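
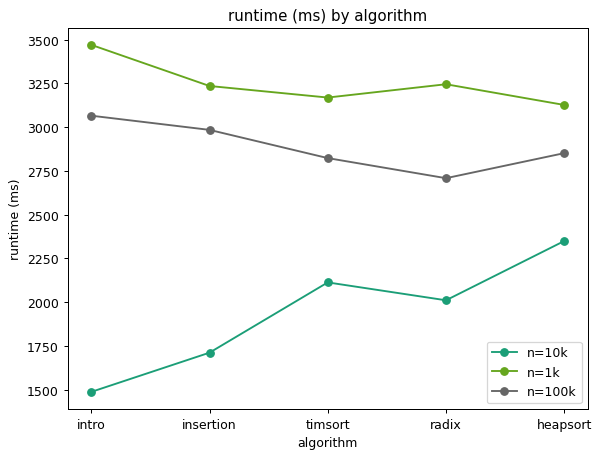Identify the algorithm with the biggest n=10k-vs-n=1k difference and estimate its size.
intro: n=10k ≈ 1400, n=1k ≈ 3400 → gap ≈ 2000. Next-largest (insertion) is only ≈ 1400.

intro, ≈ 2000 ms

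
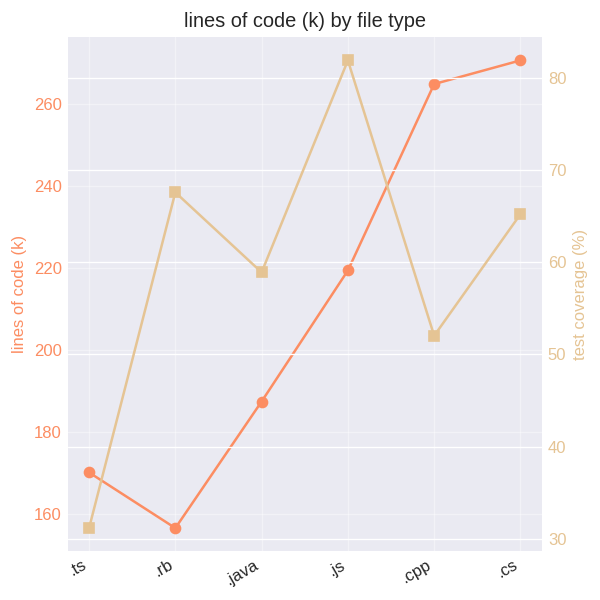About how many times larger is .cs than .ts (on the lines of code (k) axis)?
.cs ≈ 270, .ts ≈ 170; 270/170 ≈ 1.59.

≈ 1.59×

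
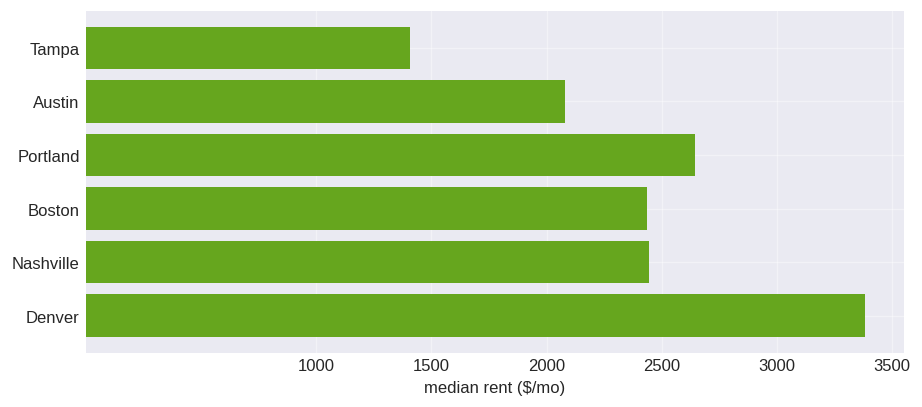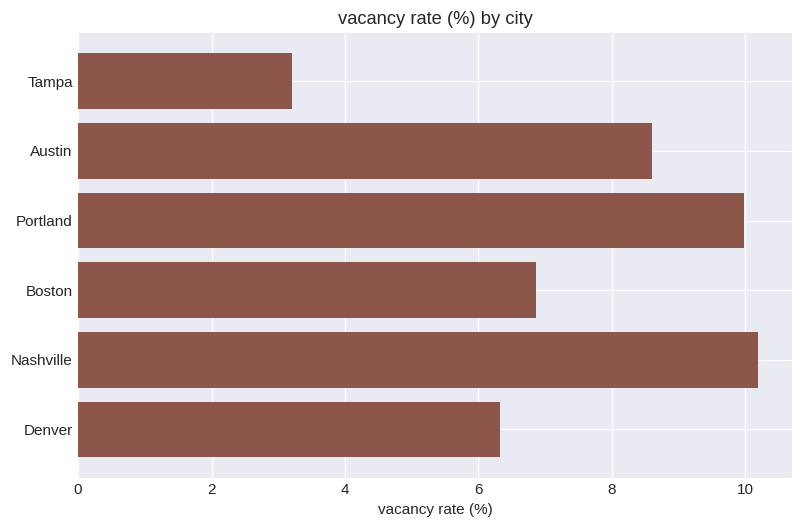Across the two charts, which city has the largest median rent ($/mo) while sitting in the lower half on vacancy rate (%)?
Chart 2 median vacancy rate (%) ≈ 8; below-median cities: Tampa, Boston, Denver. Among those, Denver has the highest median rent ($/mo) (≈ 3500).

Denver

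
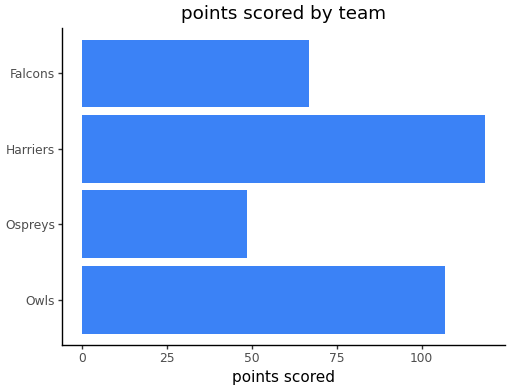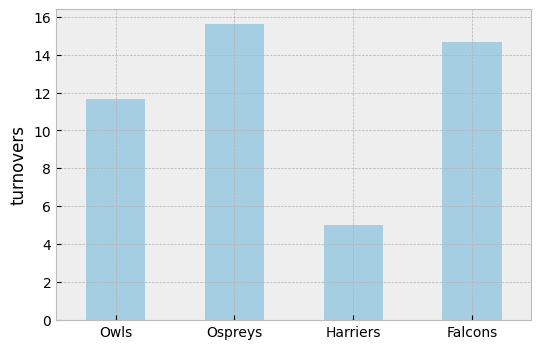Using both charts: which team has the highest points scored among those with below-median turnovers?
Chart 2 median turnovers ≈ 14; below-median teams: Owls, Harriers. Among those, Harriers has the highest points scored (≈ 120).

Harriers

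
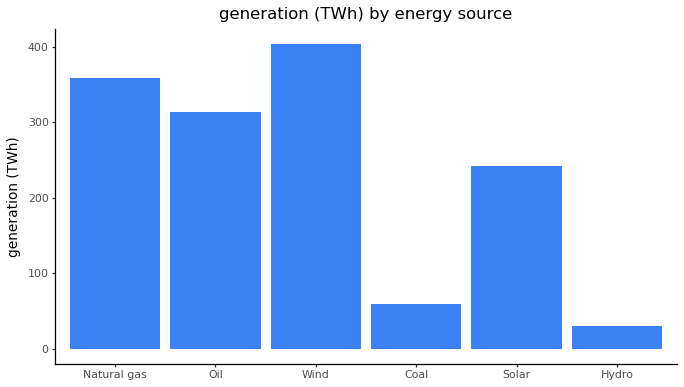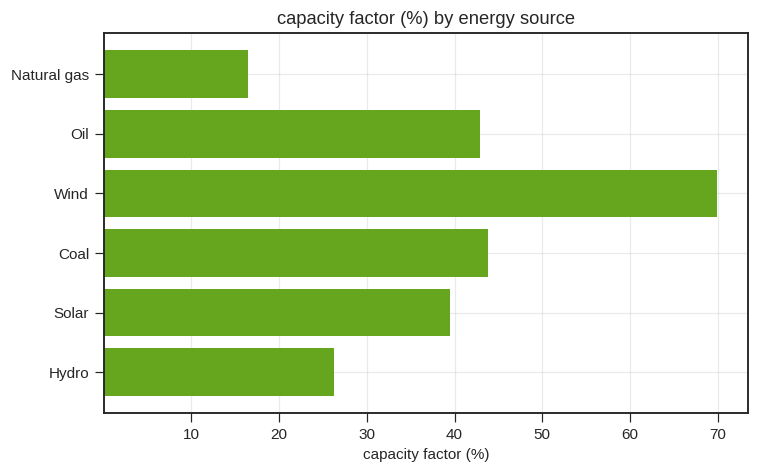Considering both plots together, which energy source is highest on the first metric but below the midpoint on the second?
Natural gas

Chart 2 median capacity factor (%) ≈ 40; below-median energy sources: Natural gas, Solar, Hydro. Among those, Natural gas has the highest generation (TWh) (≈ 350).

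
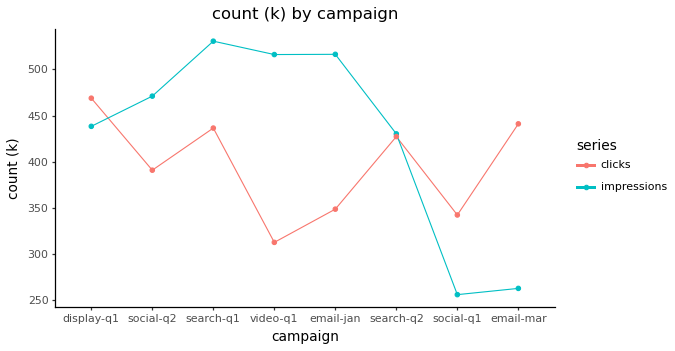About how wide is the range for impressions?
≈ 275

Max search-q1 ≈ 525, min social-q1 ≈ 250; range ≈ 275.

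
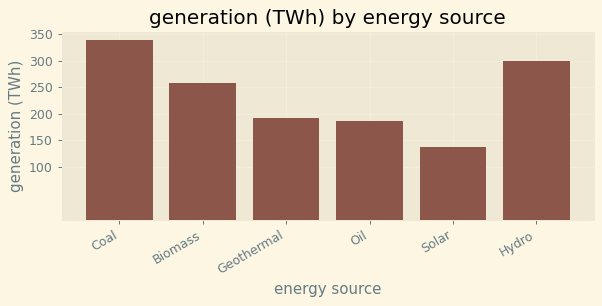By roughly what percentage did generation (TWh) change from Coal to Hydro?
Coal ≈ 350, Hydro ≈ 300; (300 − 350) / 350 ≈ -14.3%.

≈ -14.3%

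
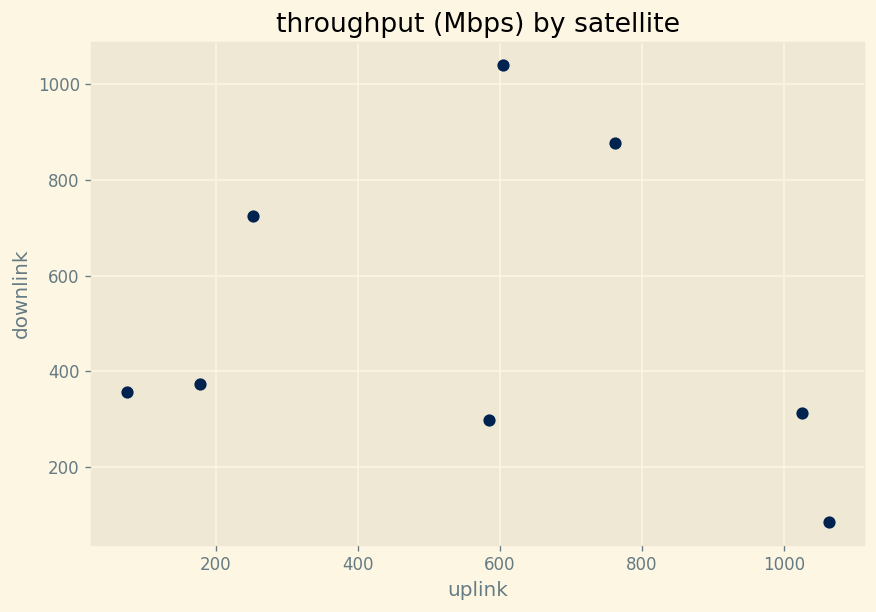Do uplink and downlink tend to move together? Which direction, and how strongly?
no clear correlation

Points are roughly uncorrelated; weak (|r| ≈ 0.2).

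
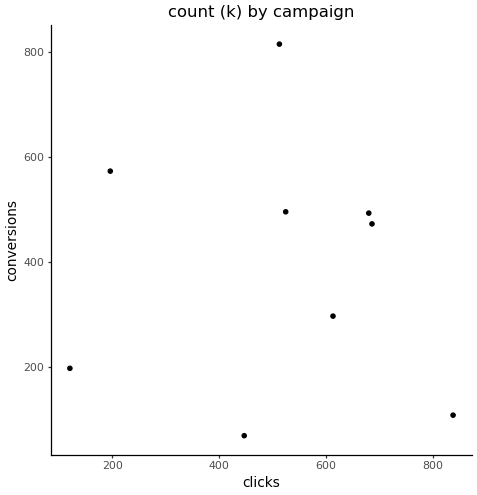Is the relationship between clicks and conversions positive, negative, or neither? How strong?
Points are roughly uncorrelated; weak (|r| ≈ 0.1).

no clear correlation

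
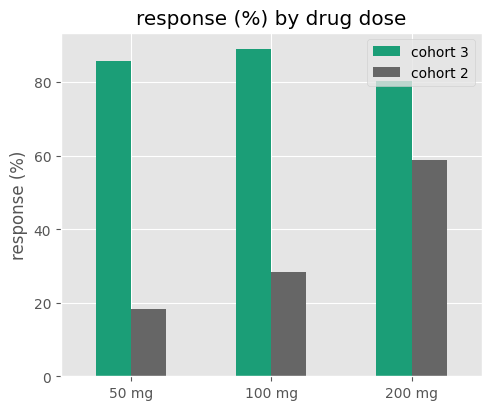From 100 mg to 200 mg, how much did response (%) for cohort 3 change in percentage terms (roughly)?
≈ -11.1%

100 mg ≈ 90, 200 mg ≈ 80; (80 − 90) / 90 ≈ -11.1%.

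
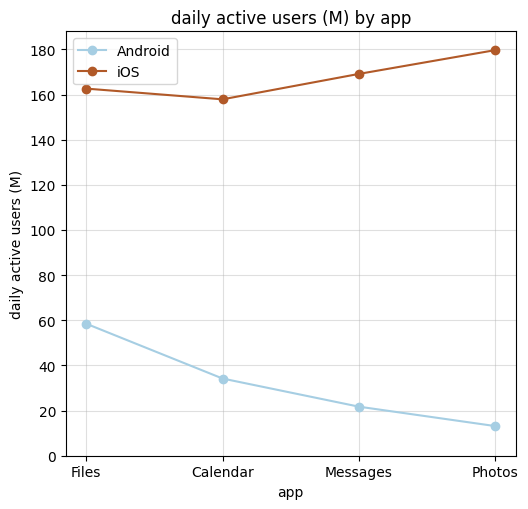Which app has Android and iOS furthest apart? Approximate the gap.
Photos: Android ≈ 20, iOS ≈ 180 → gap ≈ 160. Next-largest (Messages) is only ≈ 140.

Photos, ≈ 160 M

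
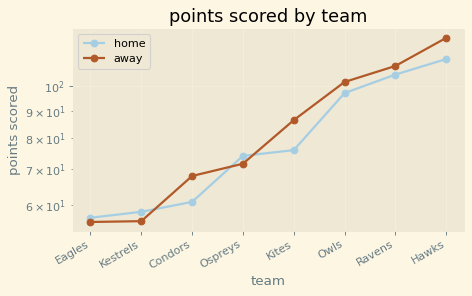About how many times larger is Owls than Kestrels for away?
Owls ≈ 100, Kestrels ≈ 60; 100/60 ≈ 1.67.

≈ 1.67×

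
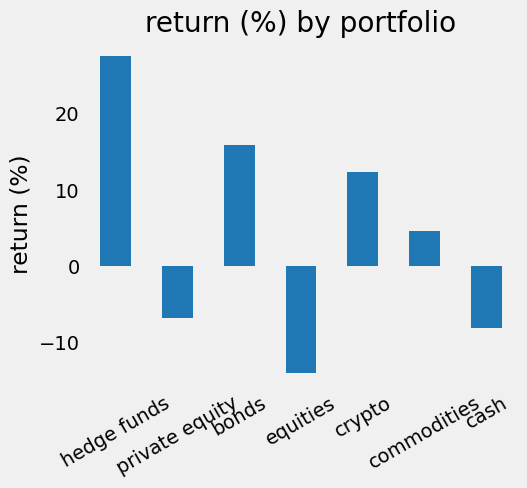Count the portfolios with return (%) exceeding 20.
1

Above 20: hedge funds.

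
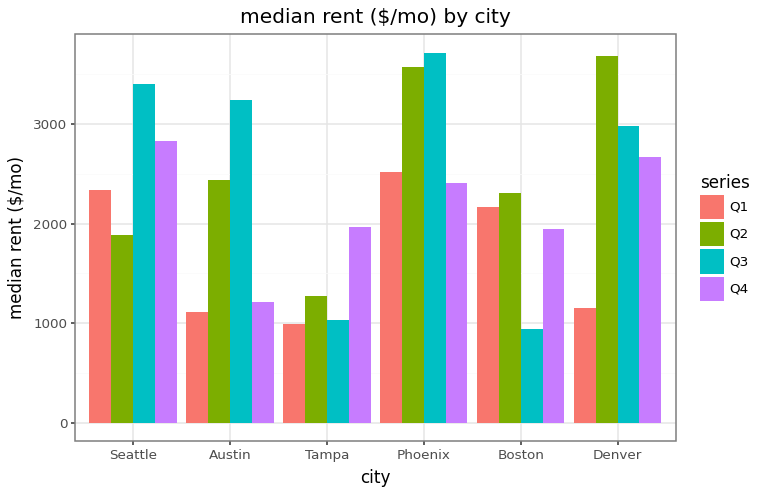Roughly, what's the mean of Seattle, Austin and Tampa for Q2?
(2000 + 2500 + 1500) / 3 ≈ 2000.

≈ 2000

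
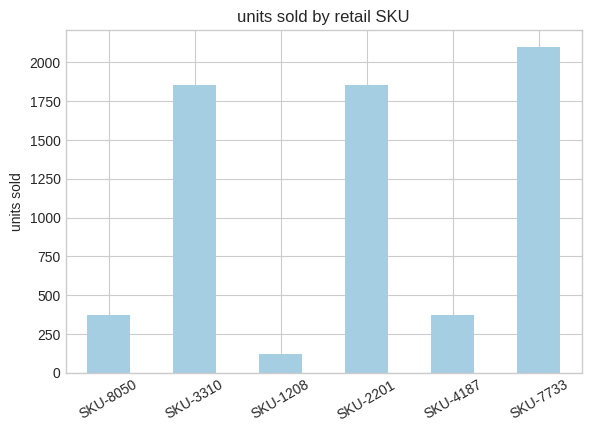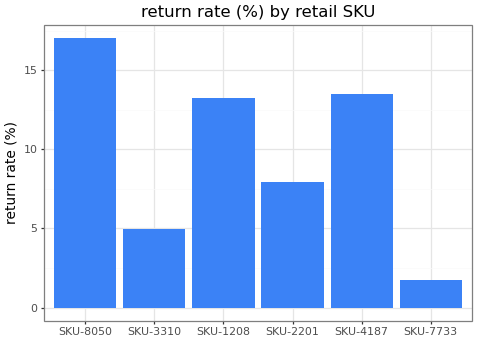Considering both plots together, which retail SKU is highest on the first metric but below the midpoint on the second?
SKU-7733

Chart 2 median return rate (%) ≈ 10; below-median retail SKUs: SKU-3310, SKU-2201, SKU-7733. Among those, SKU-7733 has the highest units sold (≈ 2200).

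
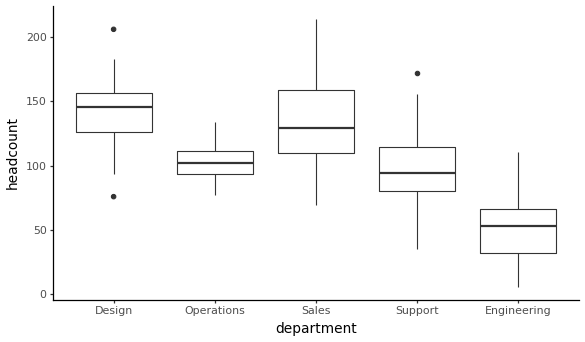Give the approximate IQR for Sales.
Q3 ≈ 160, Q1 ≈ 110; IQR ≈ 50.

≈ 50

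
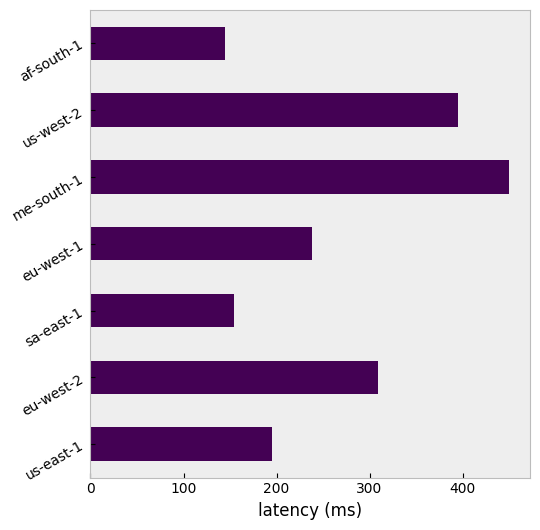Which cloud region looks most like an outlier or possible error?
me-south-1 ≈ 450; the rest sit between ≈ 150 and ≈ 400.

me-south-1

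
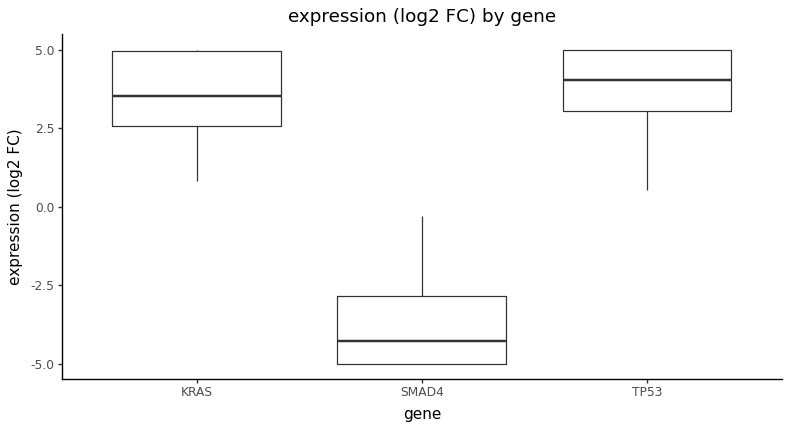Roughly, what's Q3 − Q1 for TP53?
Q3 ≈ 5, Q1 ≈ 3; IQR ≈ 2.

≈ 2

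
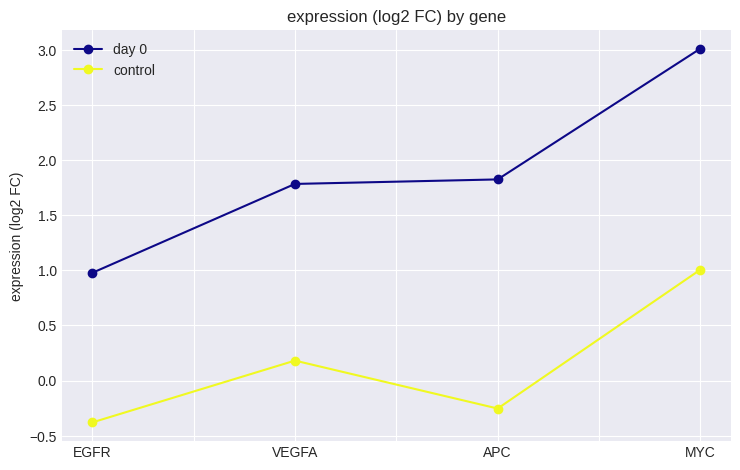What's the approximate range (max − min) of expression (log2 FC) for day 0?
Max MYC ≈ 3.0, min EGFR ≈ 1.0; range ≈ 2.0.

≈ 2.0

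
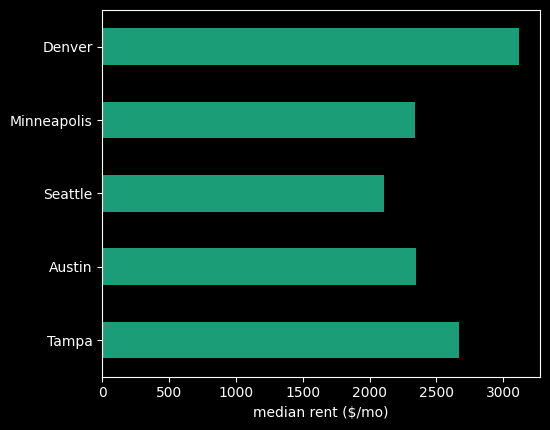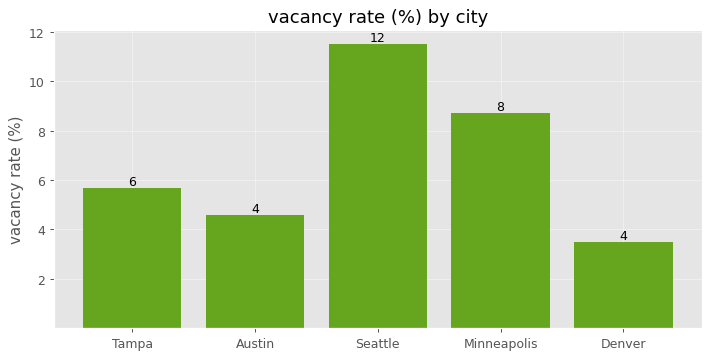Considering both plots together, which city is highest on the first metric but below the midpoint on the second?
Chart 2 median vacancy rate (%) ≈ 6; below-median cities: Austin, Denver. Among those, Denver has the highest median rent ($/mo) (≈ 3000).

Denver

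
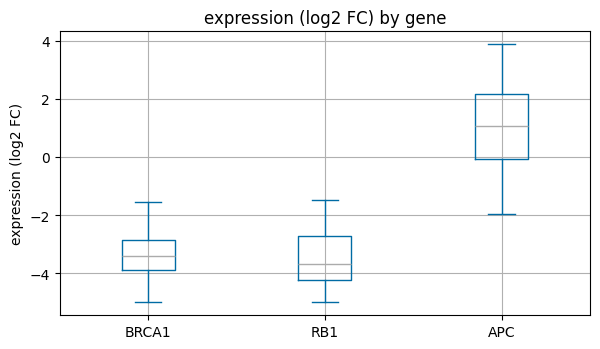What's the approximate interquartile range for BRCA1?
≈ 1.0

Q3 ≈ -3.0, Q1 ≈ -4.0; IQR ≈ 1.0.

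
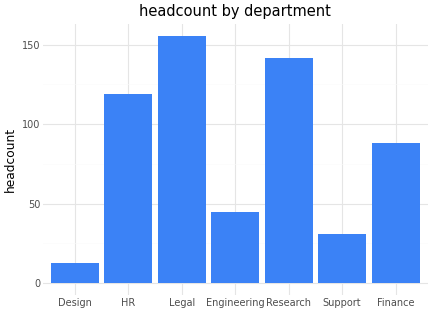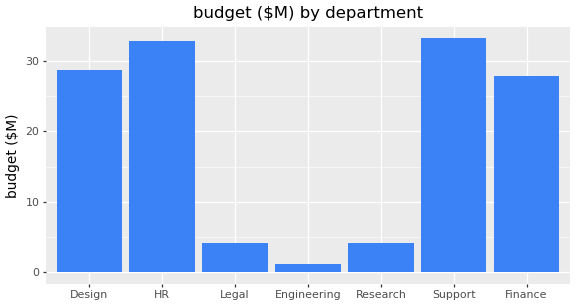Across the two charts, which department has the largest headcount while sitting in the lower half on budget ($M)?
Legal

Chart 2 median budget ($M) ≈ 30; below-median departments: Legal, Engineering, Research. Among those, Legal has the highest headcount (≈ 160).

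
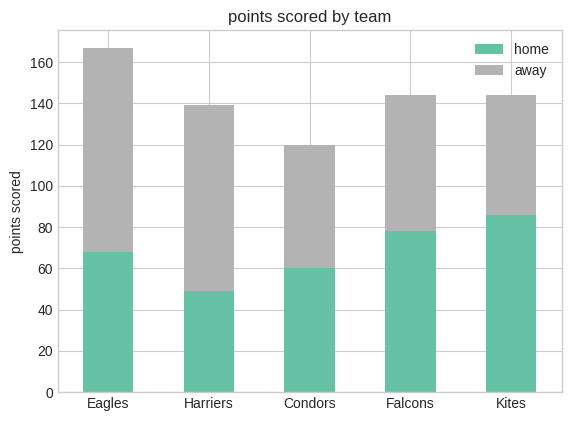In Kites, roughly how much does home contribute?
home top ≈ 80, bottom ≈ 0; segment ≈ 80.

≈ 80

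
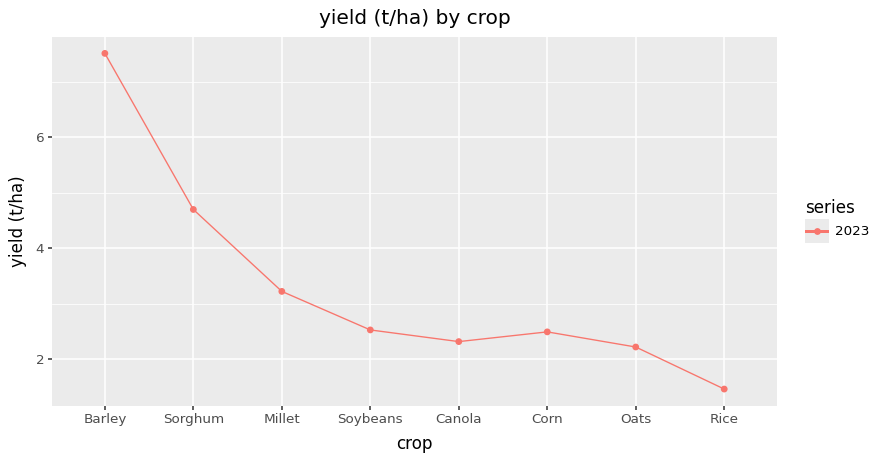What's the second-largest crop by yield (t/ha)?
Sorghum

Top 3: Barley ≈ 8, Sorghum ≈ 5, Millet ≈ 3.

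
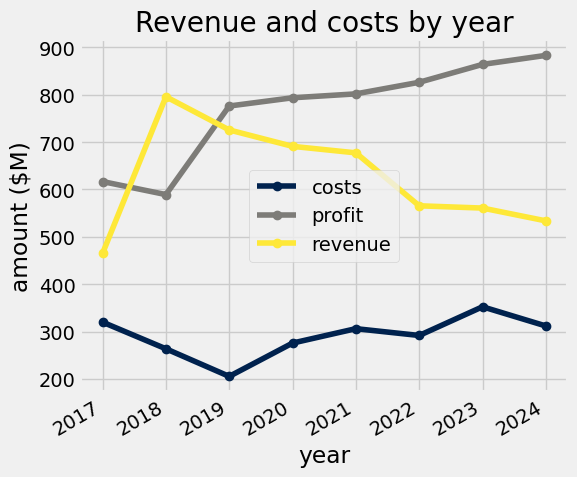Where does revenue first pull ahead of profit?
2018

2017: revenue ≈ 500 vs profit ≈ 600 (not yet); 2018: revenue ≈ 800 vs profit ≈ 600 (first crossover).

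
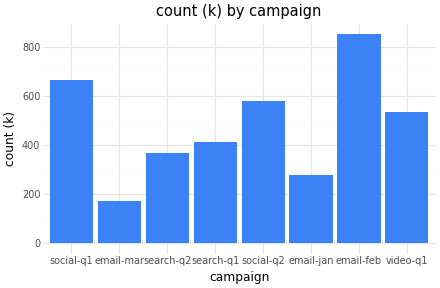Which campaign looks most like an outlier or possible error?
email-feb ≈ 800; the rest sit between ≈ 200 and ≈ 700.

email-feb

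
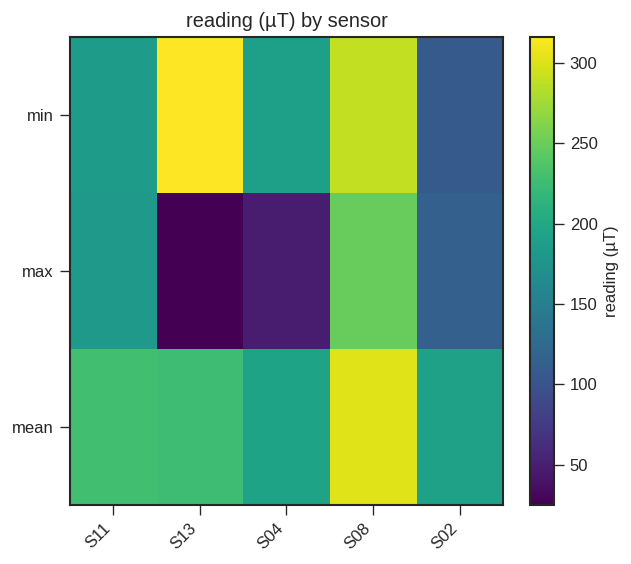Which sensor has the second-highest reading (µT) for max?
S11

Top 3 for max: S08 ≈ 250, S11 ≈ 175, S02 ≈ 125.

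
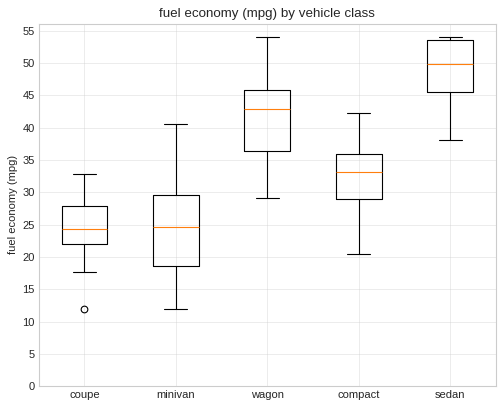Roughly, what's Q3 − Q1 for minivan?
Q3 ≈ 30, Q1 ≈ 20; IQR ≈ 10.

≈ 10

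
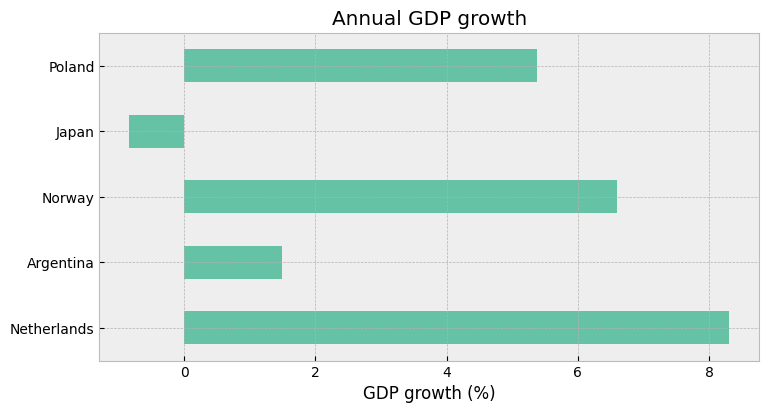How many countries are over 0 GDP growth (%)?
Above 0: Netherlands, Argentina, Norway, Poland.

4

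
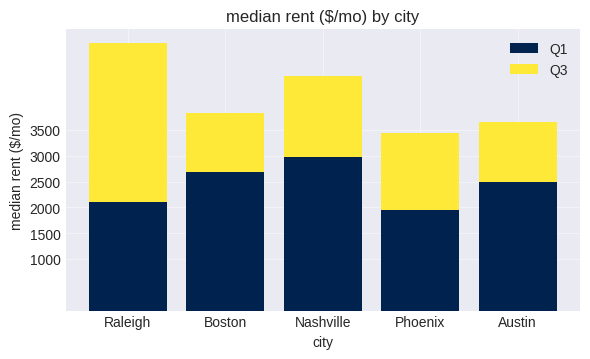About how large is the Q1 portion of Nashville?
Q1 top ≈ 3000, bottom ≈ 0; segment ≈ 3000.

≈ 3000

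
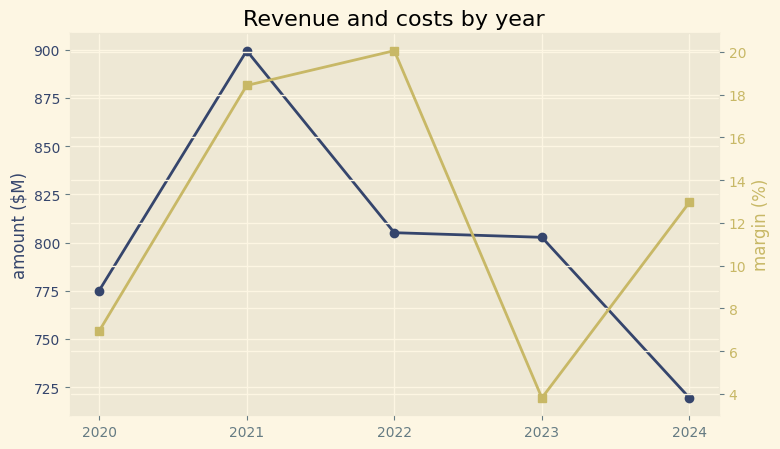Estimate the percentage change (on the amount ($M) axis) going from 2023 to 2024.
≈ -10%

2023 ≈ 800, 2024 ≈ 720; (720 − 800) / 800 ≈ -10%.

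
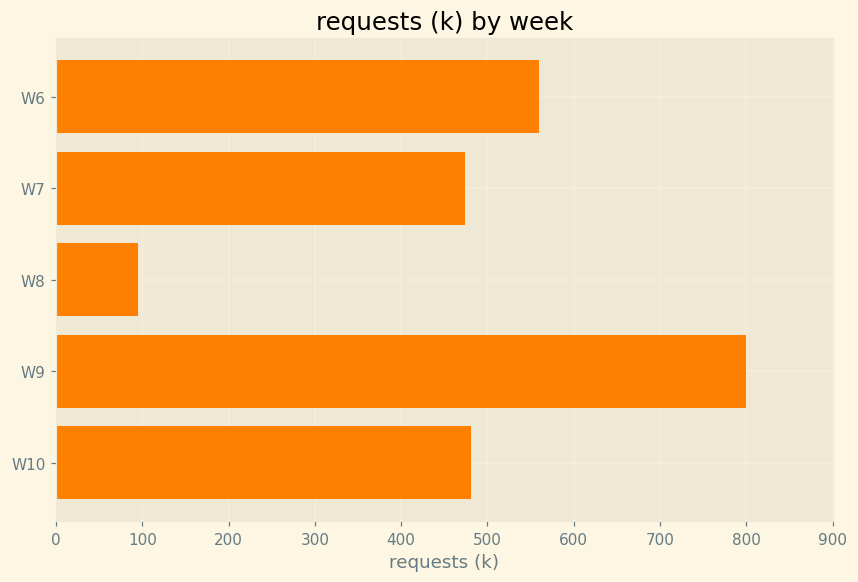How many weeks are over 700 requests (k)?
1

Above 700: W9.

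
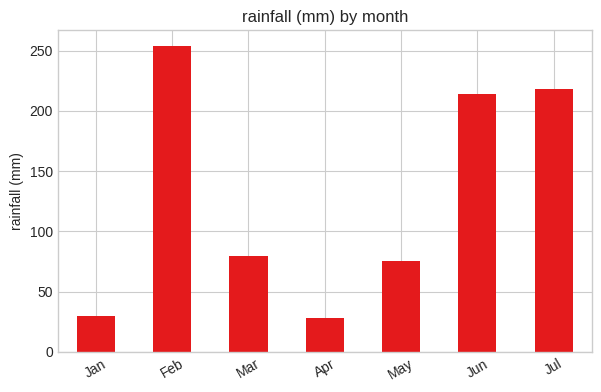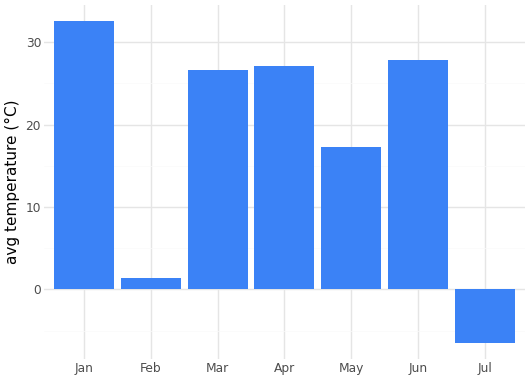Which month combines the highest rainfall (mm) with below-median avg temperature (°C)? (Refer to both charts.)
Chart 2 median avg temperature (°C) ≈ 25; below-median months: Feb, May, Jul. Among those, Feb has the highest rainfall (mm) (≈ 250).

Feb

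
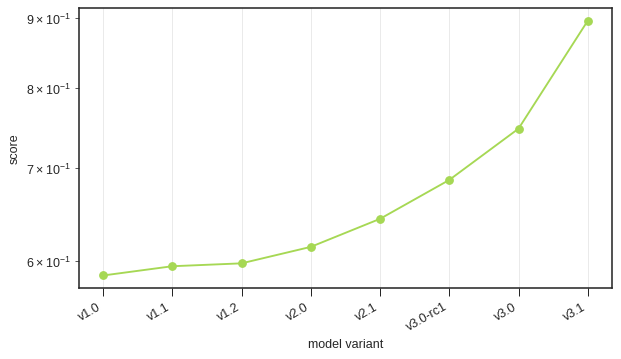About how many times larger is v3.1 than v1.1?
≈ 1.5×

v3.1 ≈ 0.90, v1.1 ≈ 0.60; 0.90/0.60 ≈ 1.5.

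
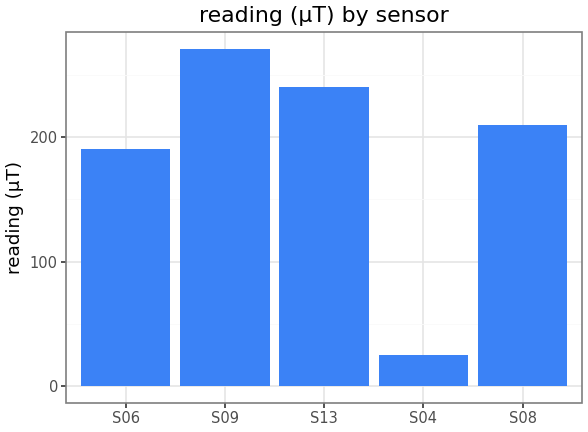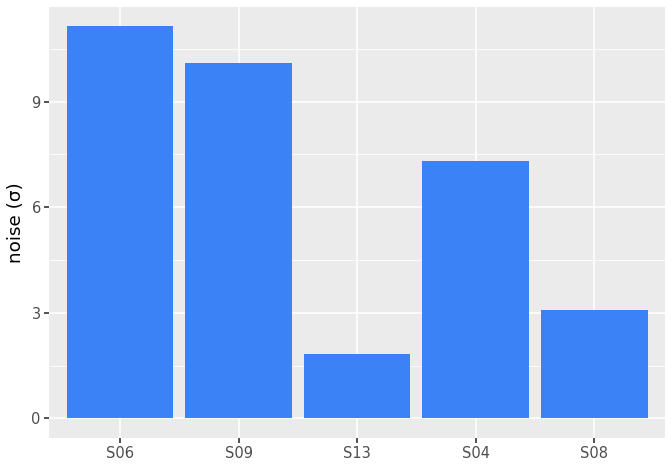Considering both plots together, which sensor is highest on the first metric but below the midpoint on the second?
S13

Chart 2 median noise (σ) ≈ 8; below-median sensors: S13, S08. Among those, S13 has the highest reading (µT) (≈ 250).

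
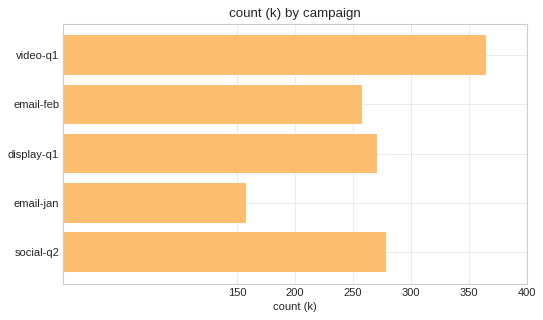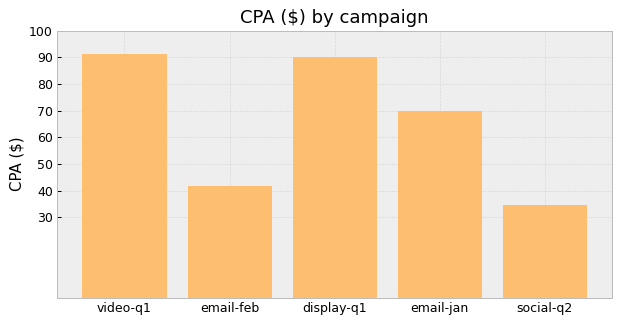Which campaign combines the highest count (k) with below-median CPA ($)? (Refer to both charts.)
Chart 2 median CPA ($) ≈ 70; below-median campaigns: email-feb, social-q2. Among those, social-q2 has the highest count (k) (≈ 300).

social-q2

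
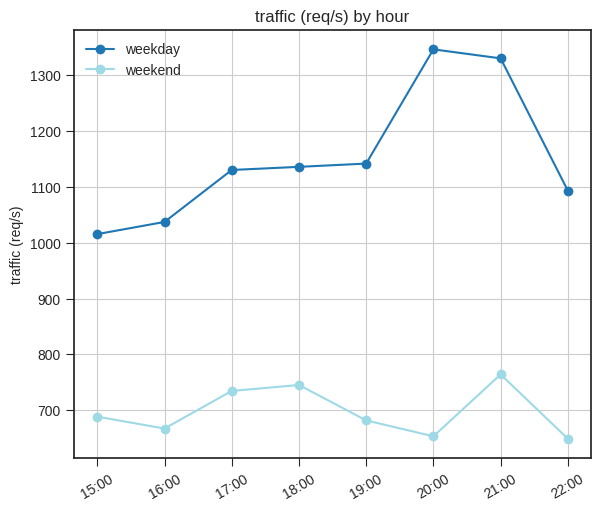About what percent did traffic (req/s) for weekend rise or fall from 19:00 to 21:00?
≈ +14.3%

19:00 ≈ 700, 21:00 ≈ 800; (800 − 700) / 700 ≈ +14.3%.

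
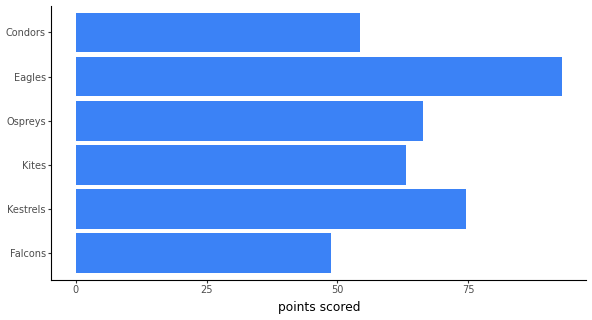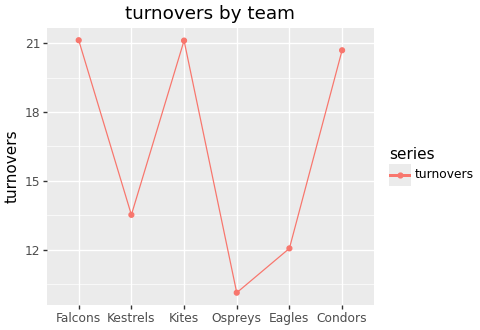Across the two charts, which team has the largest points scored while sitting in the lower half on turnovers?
Chart 2 median turnovers ≈ 18; below-median teams: Kestrels, Ospreys, Eagles. Among those, Eagles has the highest points scored (≈ 90).

Eagles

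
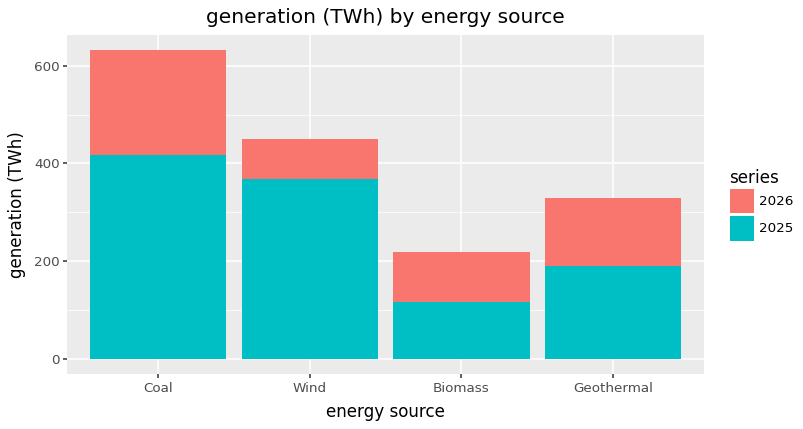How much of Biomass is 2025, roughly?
≈ 100

2025 top ≈ 100, bottom ≈ 0; segment ≈ 100.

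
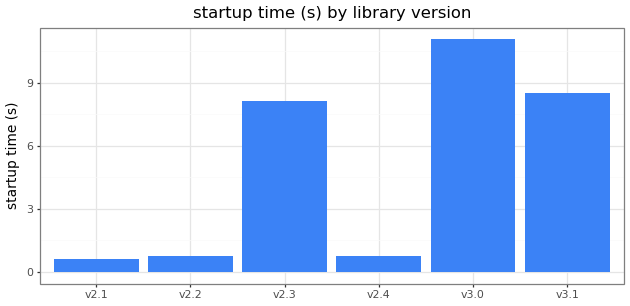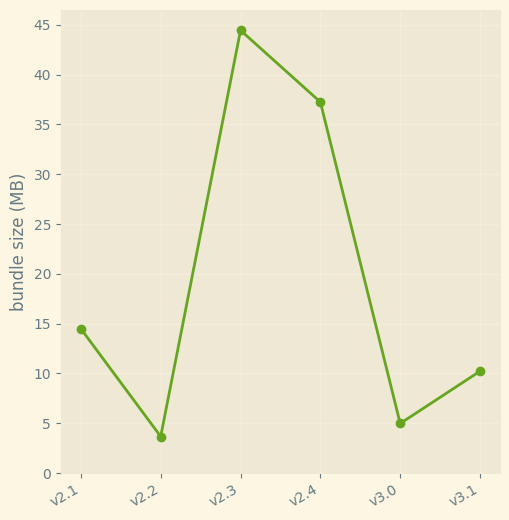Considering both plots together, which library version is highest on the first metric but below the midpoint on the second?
v3.0

Chart 2 median bundle size (MB) ≈ 10; below-median library versions: v2.2, v3.0, v3.1. Among those, v3.0 has the highest startup time (s) (≈ 12).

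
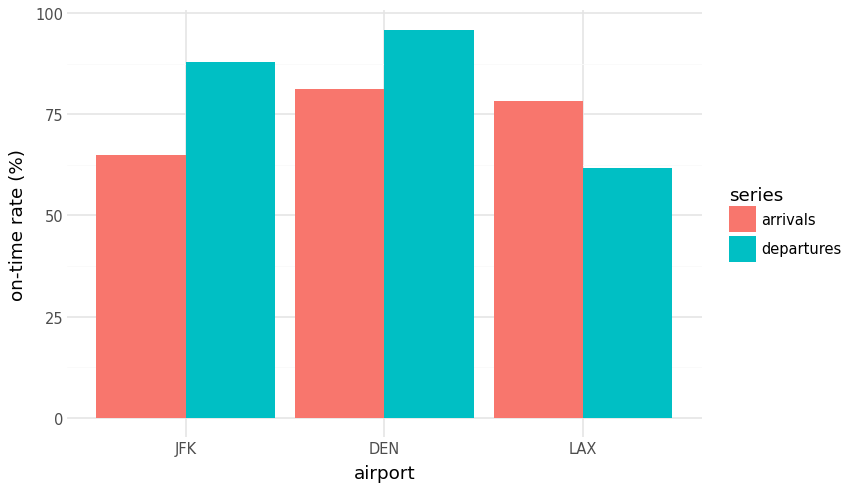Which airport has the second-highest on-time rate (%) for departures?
JFK

Top 3 for departures: DEN ≈ 100, JFK ≈ 90, LAX ≈ 60.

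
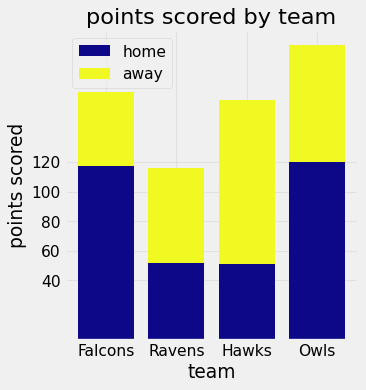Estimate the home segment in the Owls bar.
home top ≈ 120, bottom ≈ 0; segment ≈ 120.

≈ 120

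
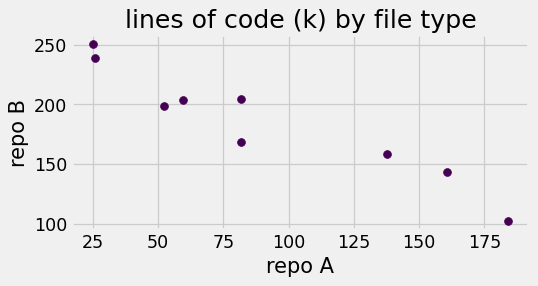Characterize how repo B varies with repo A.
negative, strong

Points are negatively correlated; strong (|r| ≈ 1.0).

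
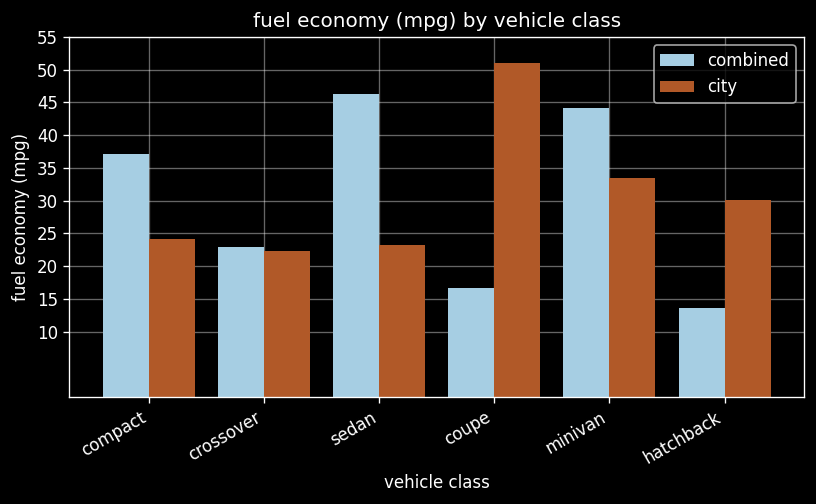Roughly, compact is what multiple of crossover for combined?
compact ≈ 35, crossover ≈ 25; 35/25 ≈ 1.4.

≈ 1.4×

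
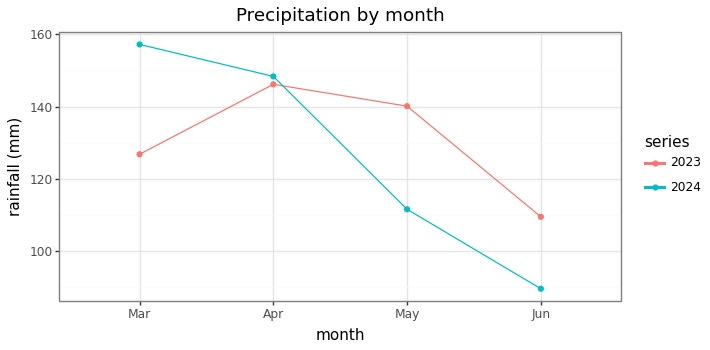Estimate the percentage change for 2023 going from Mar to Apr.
Mar ≈ 130, Apr ≈ 150; (150 − 130) / 130 ≈ +15.4%.

≈ +15.4%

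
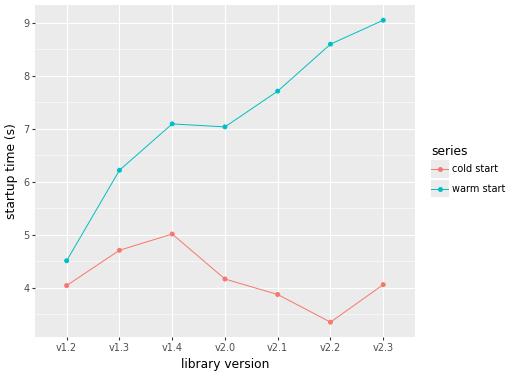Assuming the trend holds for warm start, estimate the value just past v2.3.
Last three: 7.5, 8.5, 9.0 → slope ≈ 0.75/step → next ≈ 9.75.

≈ 9.75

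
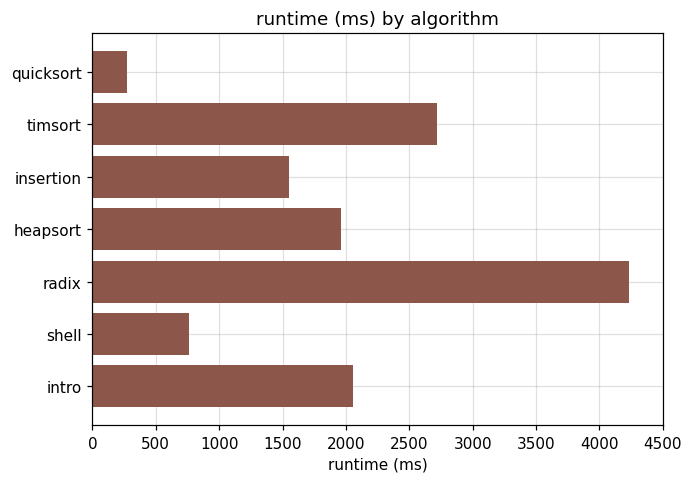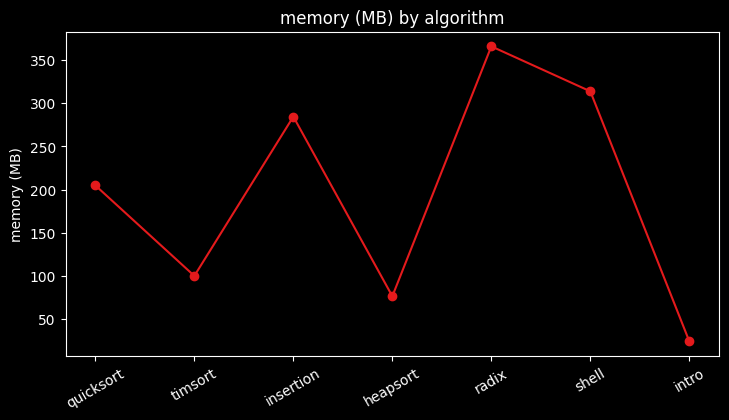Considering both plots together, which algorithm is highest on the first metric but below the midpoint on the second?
timsort

Chart 2 median memory (MB) ≈ 200; below-median algorithms: timsort, heapsort, intro. Among those, timsort has the highest runtime (ms) (≈ 2500).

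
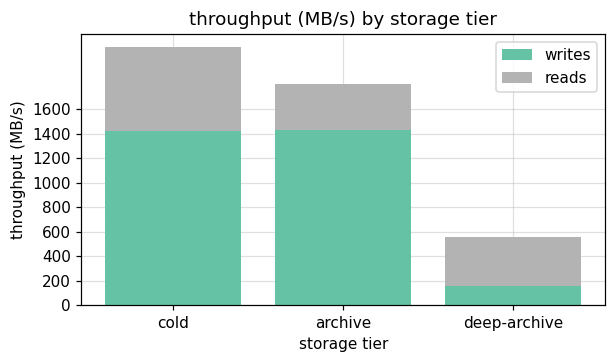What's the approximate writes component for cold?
≈ 1400

writes top ≈ 1400, bottom ≈ 0; segment ≈ 1400.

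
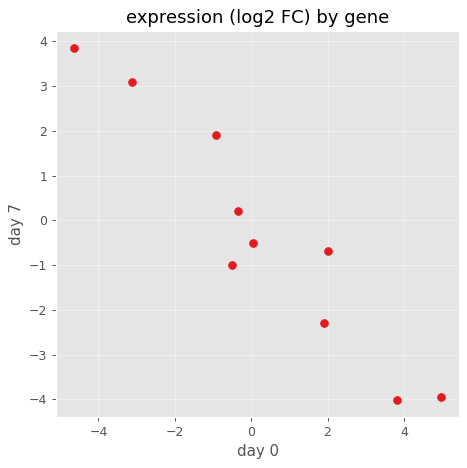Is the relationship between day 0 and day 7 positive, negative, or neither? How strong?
Points are negatively correlated; strong (|r| ≈ 1.0).

negative, strong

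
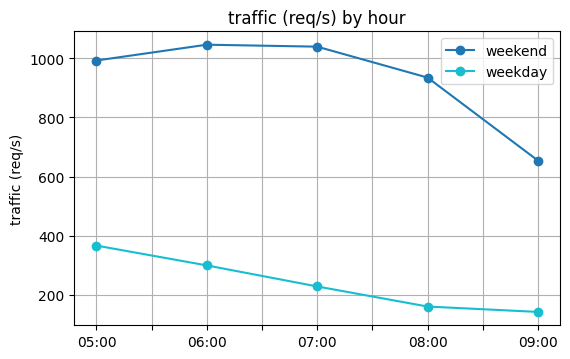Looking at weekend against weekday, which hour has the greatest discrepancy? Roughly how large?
07:00, ≈ 800 req/s

07:00: weekend ≈ 1000, weekday ≈ 200 → gap ≈ 800. Next-largest (08:00) is only ≈ 700.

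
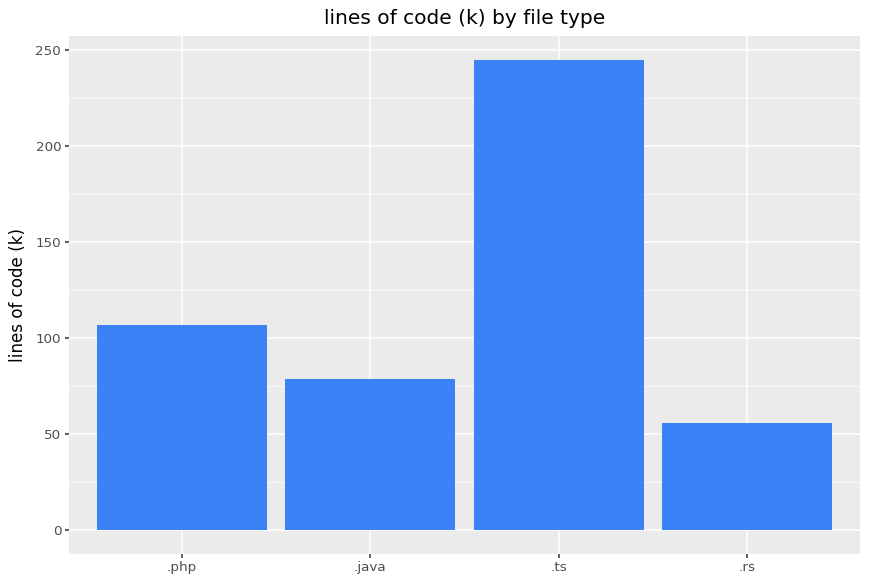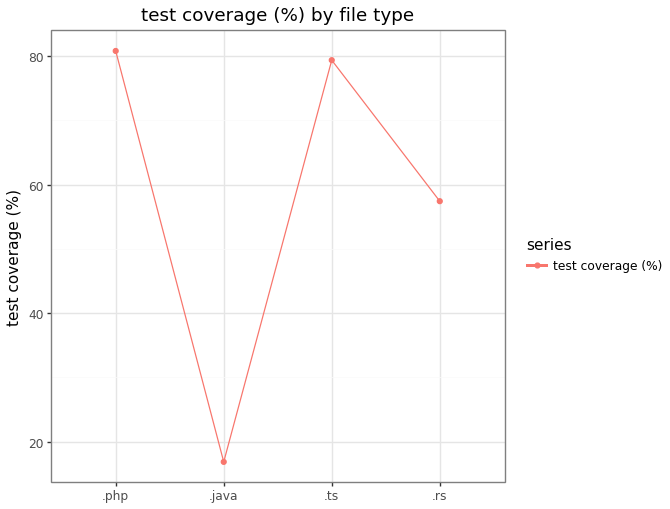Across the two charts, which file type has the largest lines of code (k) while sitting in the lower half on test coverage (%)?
Chart 2 median test coverage (%) ≈ 70; below-median file types: .java, .rs. Among those, .java has the highest lines of code (k) (≈ 75).

.java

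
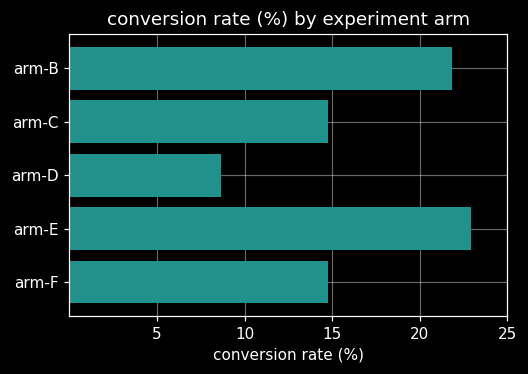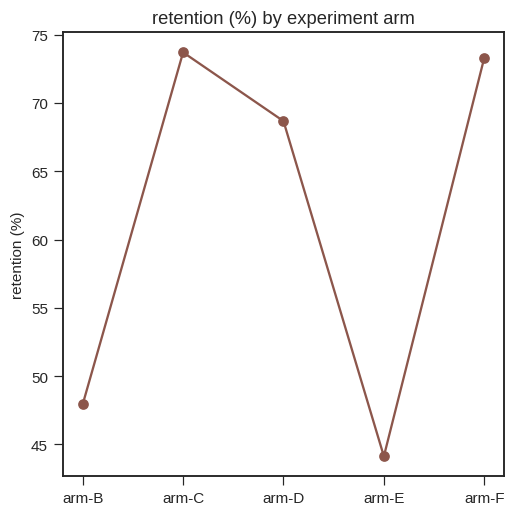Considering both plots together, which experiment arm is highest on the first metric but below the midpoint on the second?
arm-E

Chart 2 median retention (%) ≈ 70; below-median experiment arms: arm-B, arm-E. Among those, arm-E has the highest conversion rate (%) (≈ 25).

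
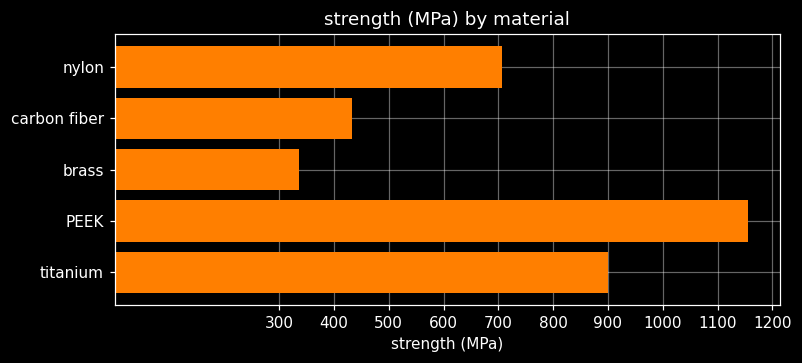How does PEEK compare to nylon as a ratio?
≈ 1.71×

PEEK ≈ 1200, nylon ≈ 700; 1200/700 ≈ 1.71.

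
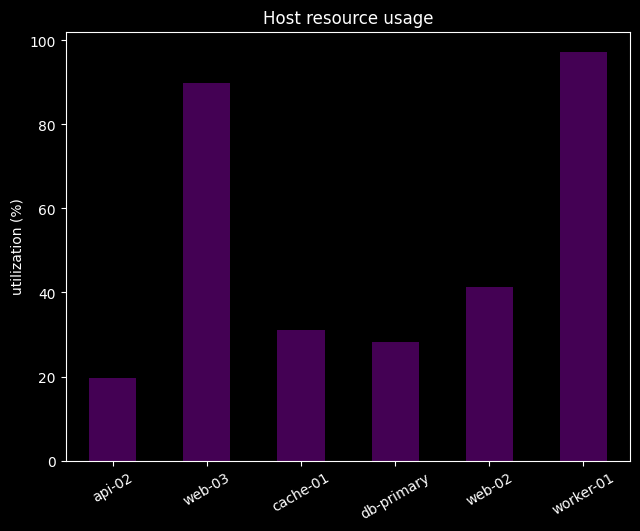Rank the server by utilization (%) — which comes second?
web-03

Top 3: worker-01 ≈ 100, web-03 ≈ 90, web-02 ≈ 40.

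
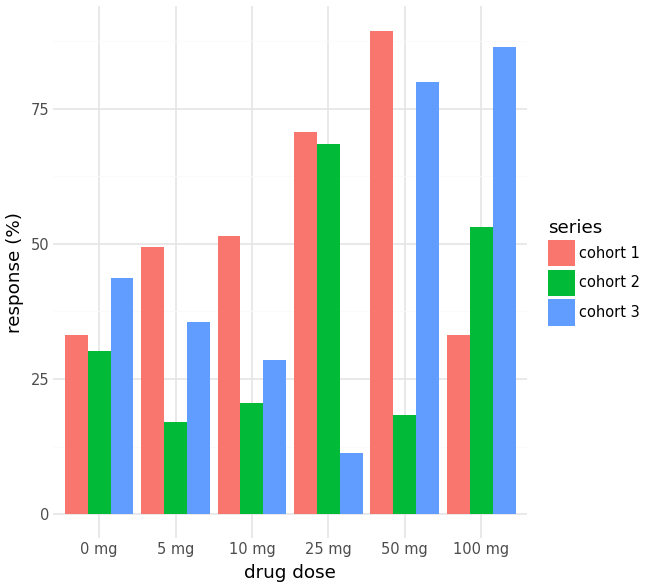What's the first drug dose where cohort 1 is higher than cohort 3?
5 mg

0 mg: cohort 1 ≈ 30 vs cohort 3 ≈ 40 (not yet); 5 mg: cohort 1 ≈ 50 vs cohort 3 ≈ 40 (first crossover).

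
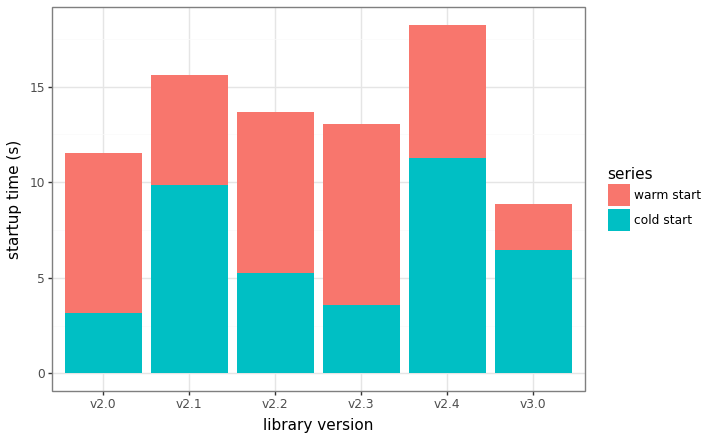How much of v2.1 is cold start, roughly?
cold start top ≈ 10, bottom ≈ 0; segment ≈ 10.

≈ 10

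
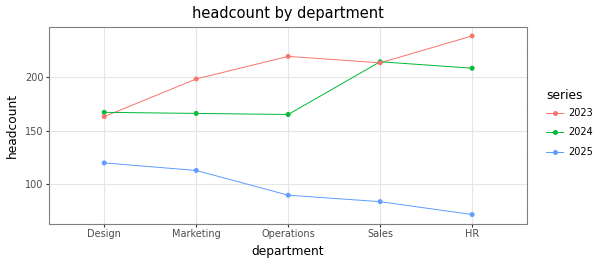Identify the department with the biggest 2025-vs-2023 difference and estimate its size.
HR, ≈ 160

HR: 2025 ≈ 80, 2023 ≈ 240 → gap ≈ 160. Next-largest (Sales) is only ≈ 140.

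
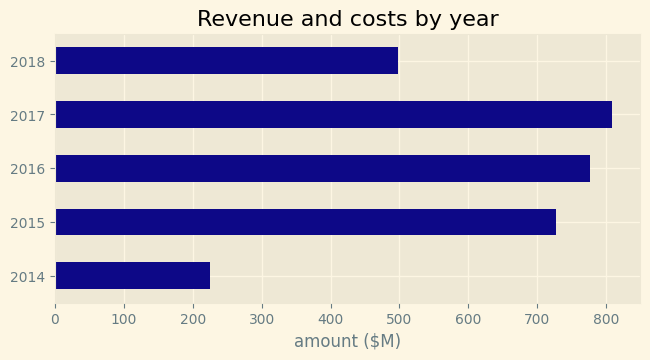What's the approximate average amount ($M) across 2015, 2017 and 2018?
≈ 667

(700 + 800 + 500) / 3 ≈ 667.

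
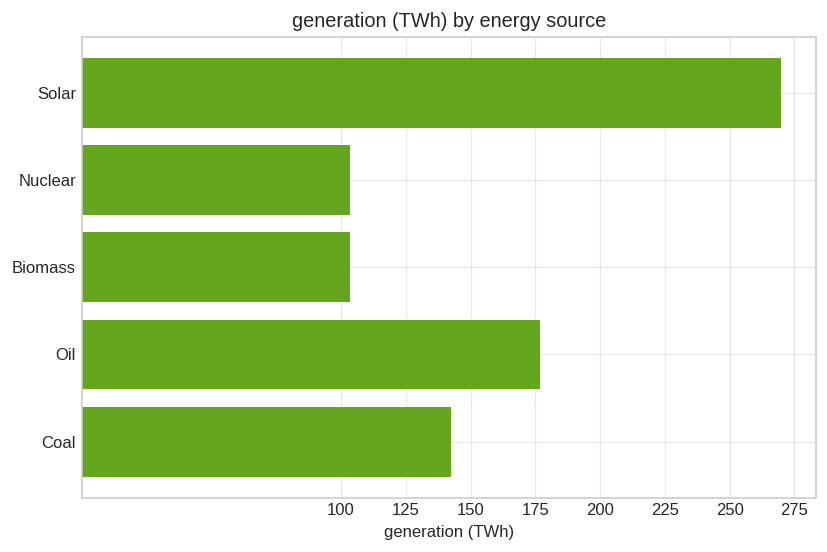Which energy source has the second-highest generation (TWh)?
Oil

Top 3: Solar ≈ 275, Oil ≈ 175, Coal ≈ 150.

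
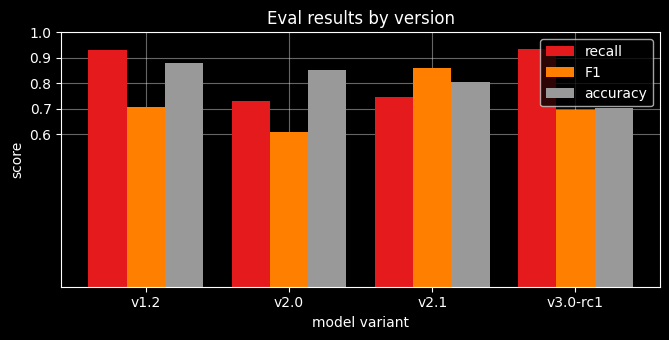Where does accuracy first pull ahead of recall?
v1.2: accuracy ≈ 0.9 vs recall ≈ 0.9 (not yet); v2.0: accuracy ≈ 0.9 vs recall ≈ 0.7 (first crossover).

v2.0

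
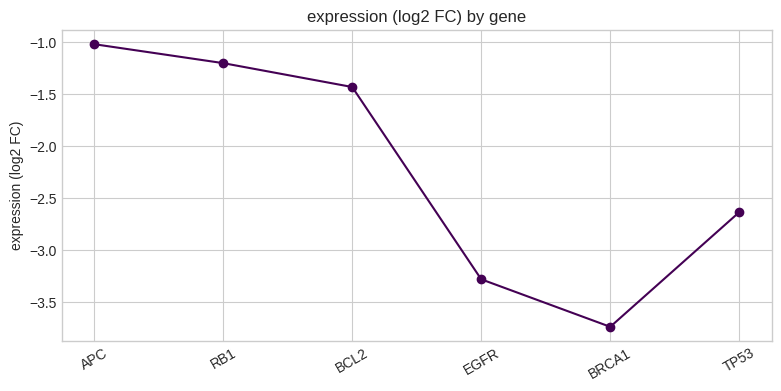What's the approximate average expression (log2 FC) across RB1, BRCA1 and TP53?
≈ -2.33

(-1.0 + -3.5 + -2.5) / 3 ≈ -2.33.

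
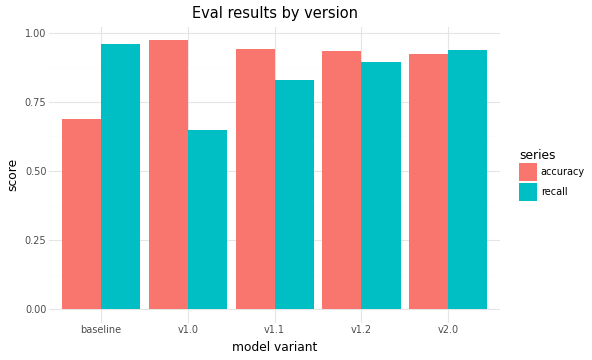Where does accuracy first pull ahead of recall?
baseline: accuracy ≈ 0.7 vs recall ≈ 1.0 (not yet); v1.0: accuracy ≈ 1.0 vs recall ≈ 0.6 (first crossover).

v1.0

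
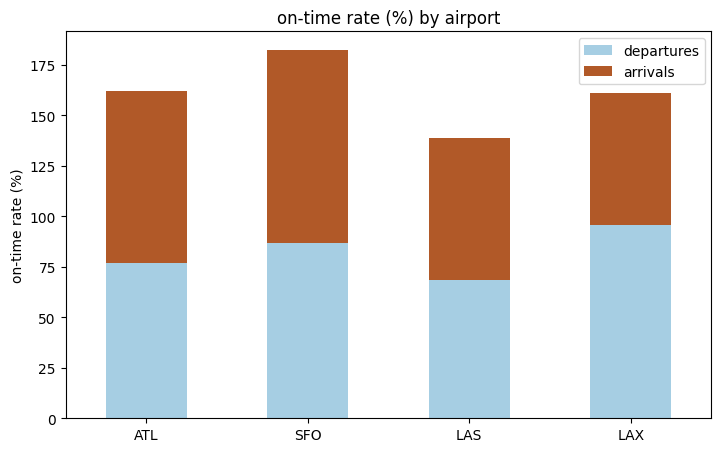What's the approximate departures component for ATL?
≈ 80

departures top ≈ 80, bottom ≈ 0; segment ≈ 80.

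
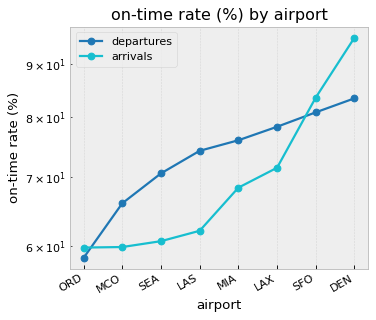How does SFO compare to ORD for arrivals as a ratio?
SFO ≈ 85, ORD ≈ 60; 85/60 ≈ 1.42.

≈ 1.42×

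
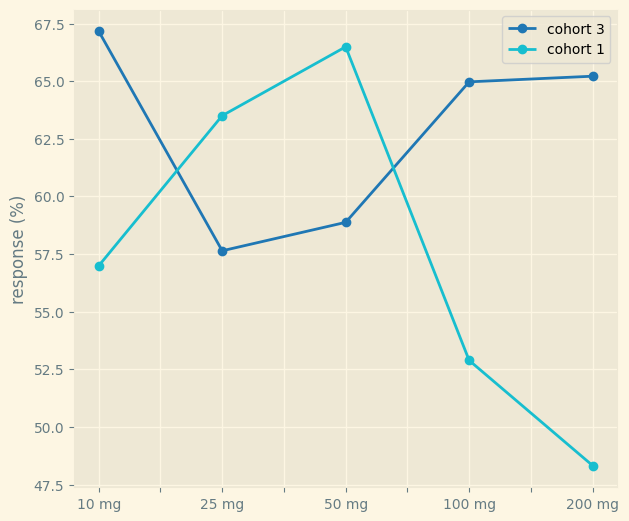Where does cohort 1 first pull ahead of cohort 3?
10 mg: cohort 1 ≈ 56 vs cohort 3 ≈ 68 (not yet); 25 mg: cohort 1 ≈ 64 vs cohort 3 ≈ 58 (first crossover).

25 mg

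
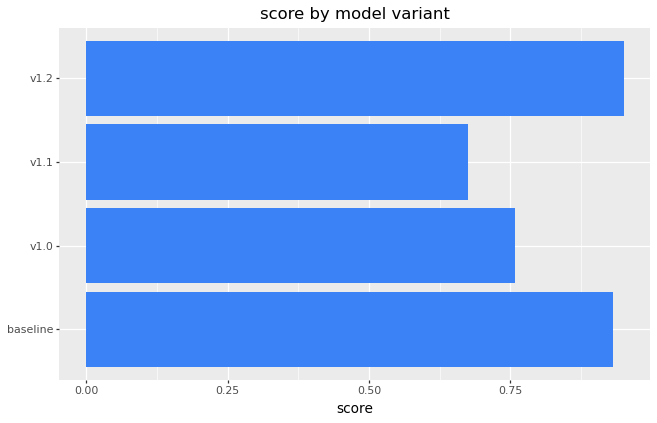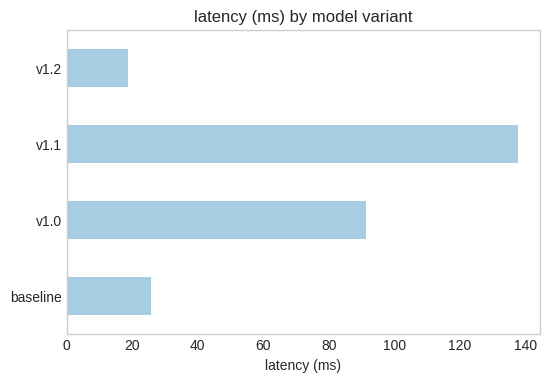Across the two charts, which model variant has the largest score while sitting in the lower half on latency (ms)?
Chart 2 median latency (ms) ≈ 60; below-median model variants: baseline, v1.2. Among those, v1.2 has the highest score (≈ 1).

v1.2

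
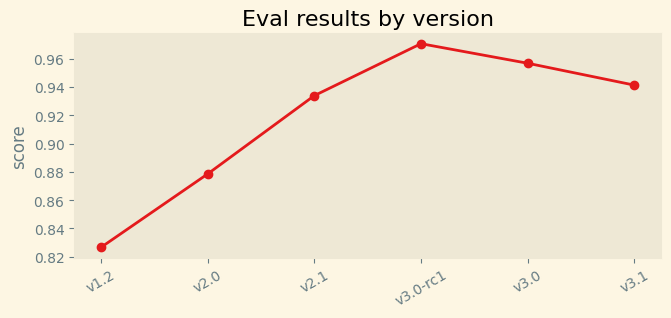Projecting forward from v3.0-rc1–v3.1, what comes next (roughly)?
≈ 0.92

Last three: 0.98, 0.96, 0.94 → slope ≈ -0.02/step → next ≈ 0.92.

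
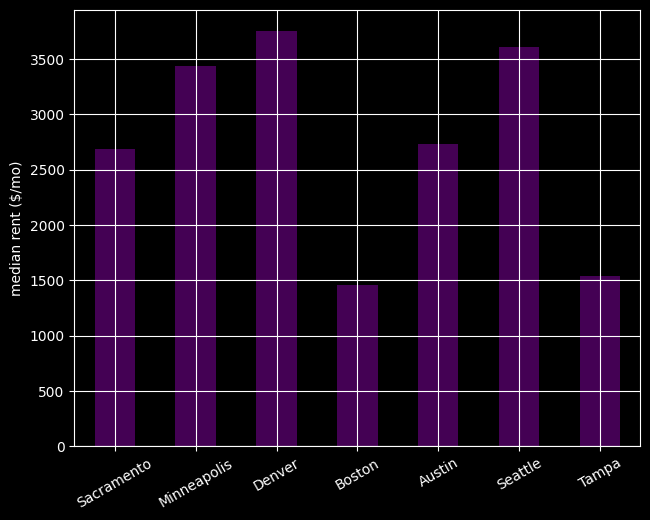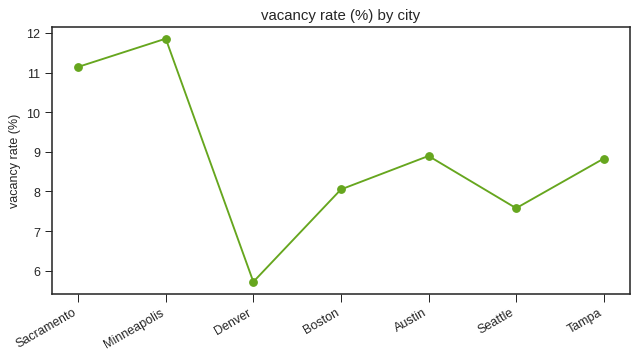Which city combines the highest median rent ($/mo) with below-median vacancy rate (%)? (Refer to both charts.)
Chart 2 median vacancy rate (%) ≈ 8; below-median cities: Denver, Boston, Seattle. Among those, Denver has the highest median rent ($/mo) (≈ 4000).

Denver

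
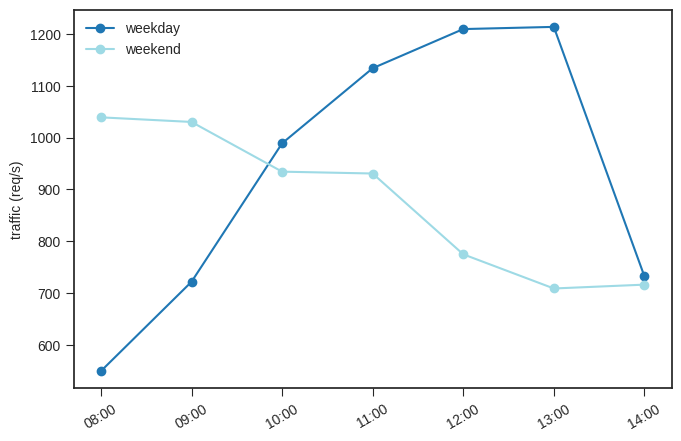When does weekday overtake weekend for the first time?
10:00

09:00: weekday ≈ 700 vs weekend ≈ 1000 (not yet); 10:00: weekday ≈ 1000 vs weekend ≈ 900 (first crossover).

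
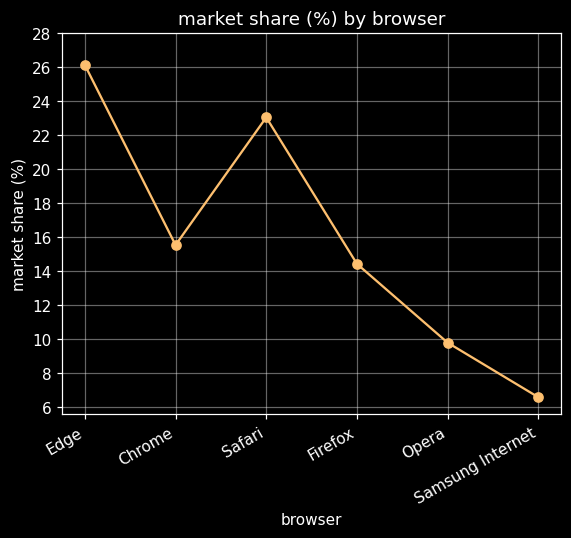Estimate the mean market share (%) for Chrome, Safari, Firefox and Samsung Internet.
≈ 15

(16 + 24 + 14 + 6) / 4 ≈ 15.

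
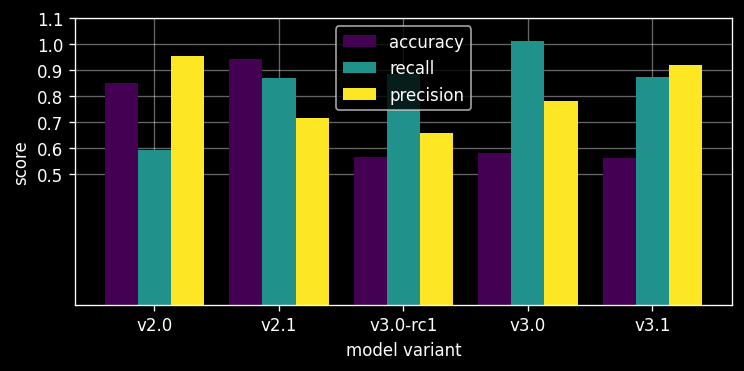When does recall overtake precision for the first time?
v2.0: recall ≈ 0.6 vs precision ≈ 1.0 (not yet); v2.1: recall ≈ 0.9 vs precision ≈ 0.7 (first crossover).

v2.1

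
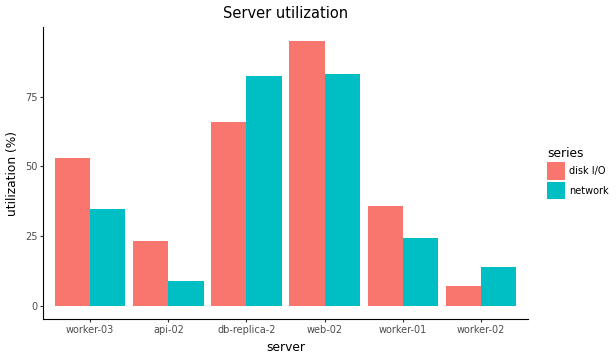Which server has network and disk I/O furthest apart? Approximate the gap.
worker-03: network ≈ 30, disk I/O ≈ 50 → gap ≈ 20. Next-largest (db-replica-2) is only ≈ 10.

worker-03, ≈ 20 %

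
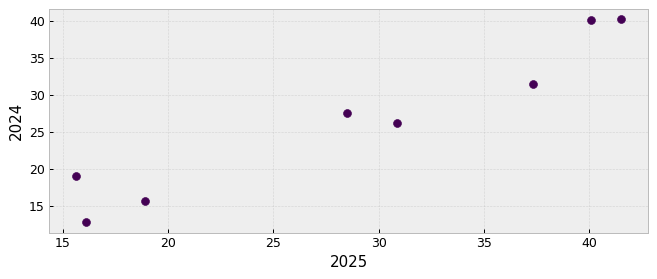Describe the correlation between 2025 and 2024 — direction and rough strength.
positive, strong

Points are positively correlated; strong (|r| ≈ 1.0).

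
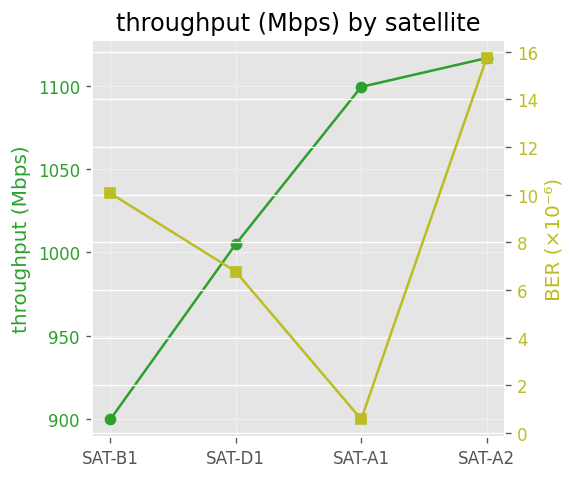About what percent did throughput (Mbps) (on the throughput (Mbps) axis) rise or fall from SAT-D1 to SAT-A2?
SAT-D1 ≈ 1000, SAT-A2 ≈ 1120; (1120 − 1000) / 1000 ≈ +12%.

≈ +12%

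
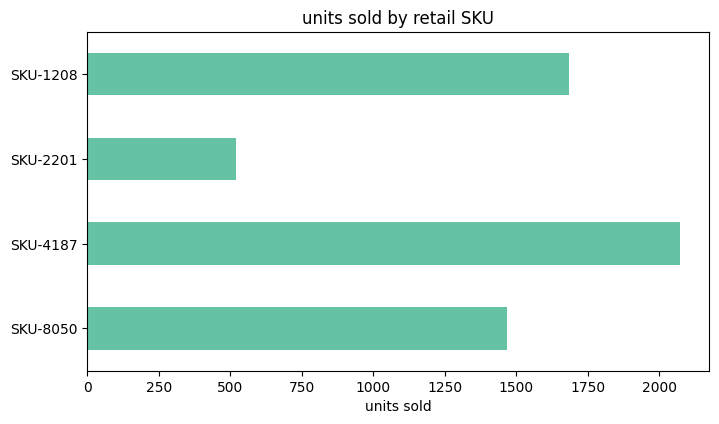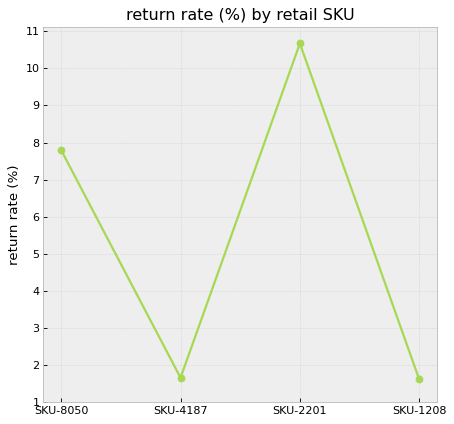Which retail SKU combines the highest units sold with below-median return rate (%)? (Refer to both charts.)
SKU-4187

Chart 2 median return rate (%) ≈ 5; below-median retail SKUs: SKU-4187, SKU-1208. Among those, SKU-4187 has the highest units sold (≈ 2000).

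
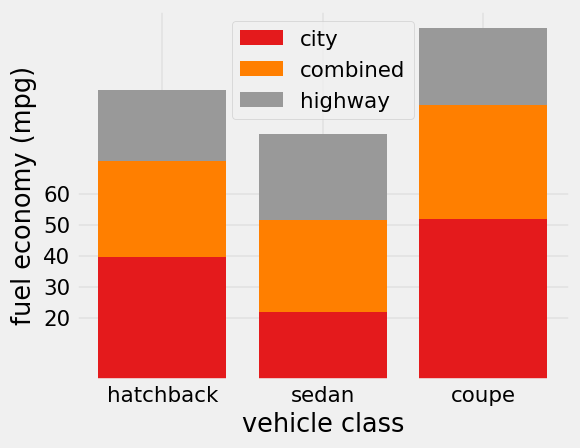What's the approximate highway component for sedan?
highway top ≈ 80, bottom ≈ 50; segment ≈ 30.

≈ 30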